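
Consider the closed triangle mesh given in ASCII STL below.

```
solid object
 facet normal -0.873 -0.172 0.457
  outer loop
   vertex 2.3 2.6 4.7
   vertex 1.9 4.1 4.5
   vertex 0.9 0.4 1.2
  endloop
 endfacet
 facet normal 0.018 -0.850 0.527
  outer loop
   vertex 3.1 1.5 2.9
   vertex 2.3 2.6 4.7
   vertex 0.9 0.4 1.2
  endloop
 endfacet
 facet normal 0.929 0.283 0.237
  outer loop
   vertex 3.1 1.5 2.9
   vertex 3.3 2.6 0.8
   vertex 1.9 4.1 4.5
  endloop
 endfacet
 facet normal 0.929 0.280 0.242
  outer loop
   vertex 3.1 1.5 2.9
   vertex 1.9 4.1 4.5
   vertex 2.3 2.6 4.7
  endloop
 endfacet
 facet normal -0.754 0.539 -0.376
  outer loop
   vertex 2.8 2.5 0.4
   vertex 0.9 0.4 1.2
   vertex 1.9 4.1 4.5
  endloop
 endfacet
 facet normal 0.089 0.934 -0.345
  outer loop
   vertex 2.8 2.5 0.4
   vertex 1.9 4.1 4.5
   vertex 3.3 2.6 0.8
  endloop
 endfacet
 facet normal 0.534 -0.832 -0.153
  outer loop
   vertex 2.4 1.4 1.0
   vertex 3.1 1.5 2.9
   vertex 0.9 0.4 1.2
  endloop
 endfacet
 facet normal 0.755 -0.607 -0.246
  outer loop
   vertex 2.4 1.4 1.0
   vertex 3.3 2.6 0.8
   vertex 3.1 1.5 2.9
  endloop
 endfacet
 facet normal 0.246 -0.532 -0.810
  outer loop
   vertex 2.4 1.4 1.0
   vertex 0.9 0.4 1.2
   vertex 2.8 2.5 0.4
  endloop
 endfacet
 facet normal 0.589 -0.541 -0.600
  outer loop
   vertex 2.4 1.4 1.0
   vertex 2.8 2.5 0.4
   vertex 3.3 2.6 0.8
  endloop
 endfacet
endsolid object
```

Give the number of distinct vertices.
7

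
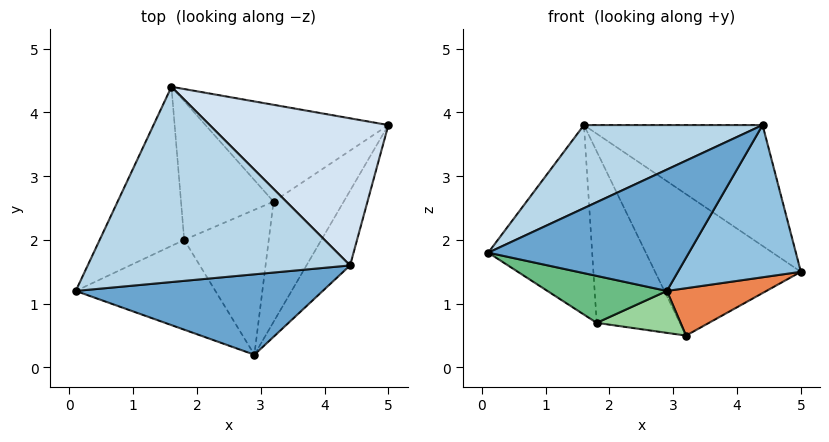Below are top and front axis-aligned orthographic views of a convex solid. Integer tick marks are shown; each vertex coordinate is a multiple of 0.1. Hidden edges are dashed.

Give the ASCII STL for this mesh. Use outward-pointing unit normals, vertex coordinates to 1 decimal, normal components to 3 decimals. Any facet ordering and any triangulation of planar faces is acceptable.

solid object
 facet normal -0.177 -0.821 0.544
  outer loop
   vertex 4.4 1.6 3.8
   vertex 0.1 1.2 1.8
   vertex 2.9 0.2 1.2
  endloop
 endfacet
 facet normal 0.848 -0.475 -0.233
  outer loop
   vertex 4.4 1.6 3.8
   vertex 2.9 0.2 1.2
   vertex 5.0 3.8 1.5
  endloop
 endfacet
 facet normal -0.365 -0.365 0.857
  outer loop
   vertex 1.6 4.4 3.8
   vertex 0.1 1.2 1.8
   vertex 4.4 1.6 3.8
  endloop
 endfacet
 facet normal 0.536 0.536 0.652
  outer loop
   vertex 1.6 4.4 3.8
   vertex 4.4 1.6 3.8
   vertex 5.0 3.8 1.5
  endloop
 endfacet
 facet normal 0.606 -0.292 -0.740
  outer loop
   vertex 3.2 2.6 0.5
   vertex 5.0 3.8 1.5
   vertex 2.9 0.2 1.2
  endloop
 endfacet
 facet normal -0.230 0.803 -0.550
  outer loop
   vertex 3.2 2.6 0.5
   vertex 1.6 4.4 3.8
   vertex 5.0 3.8 1.5
  endloop
 endfacet
 facet normal -0.613 0.605 -0.508
  outer loop
   vertex 1.8 2.0 0.7
   vertex 0.1 1.2 1.8
   vertex 1.6 4.4 3.8
  endloop
 endfacet
 facet normal -0.390 0.716 -0.579
  outer loop
   vertex 1.8 2.0 0.7
   vertex 1.6 4.4 3.8
   vertex 3.2 2.6 0.5
  endloop
 endfacet
 facet normal -0.335 -0.437 -0.835
  outer loop
   vertex 1.8 2.0 0.7
   vertex 2.9 0.2 1.2
   vertex 0.1 1.2 1.8
  endloop
 endfacet
 facet normal -0.018 -0.278 -0.960
  outer loop
   vertex 1.8 2.0 0.7
   vertex 3.2 2.6 0.5
   vertex 2.9 0.2 1.2
  endloop
 endfacet
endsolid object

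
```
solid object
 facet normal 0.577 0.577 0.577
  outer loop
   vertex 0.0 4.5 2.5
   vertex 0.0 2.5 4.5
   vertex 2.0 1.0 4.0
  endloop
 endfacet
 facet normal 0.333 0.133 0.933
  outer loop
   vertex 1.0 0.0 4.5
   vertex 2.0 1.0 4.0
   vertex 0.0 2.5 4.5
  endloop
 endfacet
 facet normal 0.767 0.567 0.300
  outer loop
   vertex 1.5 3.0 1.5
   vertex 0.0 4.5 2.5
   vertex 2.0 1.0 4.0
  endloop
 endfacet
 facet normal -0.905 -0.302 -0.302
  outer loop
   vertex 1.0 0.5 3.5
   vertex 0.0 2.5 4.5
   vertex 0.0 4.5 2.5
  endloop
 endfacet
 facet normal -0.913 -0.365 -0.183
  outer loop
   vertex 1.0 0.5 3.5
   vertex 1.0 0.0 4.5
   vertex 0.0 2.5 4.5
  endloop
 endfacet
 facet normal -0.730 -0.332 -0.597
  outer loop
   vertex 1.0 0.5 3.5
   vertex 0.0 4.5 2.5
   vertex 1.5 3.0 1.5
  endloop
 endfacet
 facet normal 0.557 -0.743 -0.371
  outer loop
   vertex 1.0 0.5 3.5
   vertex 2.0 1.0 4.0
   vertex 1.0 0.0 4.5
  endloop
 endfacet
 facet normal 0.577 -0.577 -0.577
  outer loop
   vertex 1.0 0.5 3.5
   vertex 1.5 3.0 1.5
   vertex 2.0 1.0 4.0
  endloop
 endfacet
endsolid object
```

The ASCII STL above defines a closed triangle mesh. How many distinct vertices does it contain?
6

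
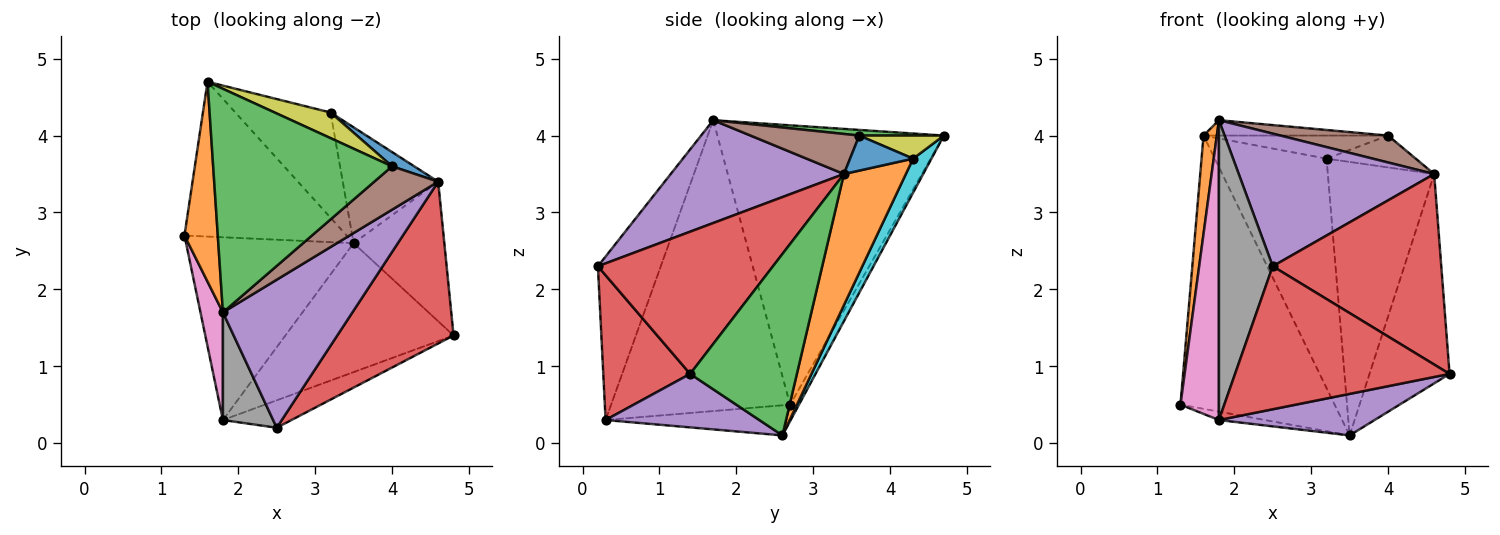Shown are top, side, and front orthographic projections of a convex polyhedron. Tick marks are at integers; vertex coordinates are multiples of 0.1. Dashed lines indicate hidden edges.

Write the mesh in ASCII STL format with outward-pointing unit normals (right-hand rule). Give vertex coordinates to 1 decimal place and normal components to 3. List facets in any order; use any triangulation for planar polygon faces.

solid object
 facet normal -0.050 0.869 -0.492
  outer loop
   vertex 3.5 2.6 0.1
   vertex 1.3 2.7 0.5
   vertex 1.6 4.7 4.0
  endloop
 endfacet
 facet normal -0.991 -0.058 0.118
  outer loop
   vertex 1.8 1.7 4.2
   vertex 1.6 4.7 4.0
   vertex 1.3 2.7 0.5
  endloop
 endfacet
 facet normal 0.031 0.069 0.997
  outer loop
   vertex 1.8 1.7 4.2
   vertex 4.0 3.6 4.0
   vertex 1.6 4.7 4.0
  endloop
 endfacet
 facet normal 0.370 -0.913 -0.175
  outer loop
   vertex 1.8 0.3 0.3
   vertex 4.8 1.4 0.9
   vertex 2.5 0.2 2.3
  endloop
 endfacet
 facet normal 0.290 -0.293 -0.911
  outer loop
   vertex 1.8 0.3 0.3
   vertex 3.5 2.6 0.1
   vertex 4.8 1.4 0.9
  endloop
 endfacet
 facet normal -0.177 0.045 -0.983
  outer loop
   vertex 1.8 0.3 0.3
   vertex 1.3 2.7 0.5
   vertex 3.5 2.6 0.1
  endloop
 endfacet
 facet normal -0.975 -0.209 0.075
  outer loop
   vertex 1.8 0.3 0.3
   vertex 1.8 1.7 4.2
   vertex 1.3 2.7 0.5
  endloop
 endfacet
 facet normal -0.740 -0.633 0.227
  outer loop
   vertex 1.8 0.3 0.3
   vertex 2.5 0.2 2.3
   vertex 1.8 1.7 4.2
  endloop
 endfacet
 facet normal 0.293 0.640 0.711
  outer loop
   vertex 3.2 4.3 3.7
   vertex 1.6 4.7 4.0
   vertex 4.0 3.6 4.0
  endloop
 endfacet
 facet normal 0.147 0.899 -0.412
  outer loop
   vertex 3.2 4.3 3.7
   vertex 3.5 2.6 0.1
   vertex 1.6 4.7 4.0
  endloop
 endfacet
 facet normal 0.542 0.767 0.344
  outer loop
   vertex 4.6 3.4 3.5
   vertex 3.2 4.3 3.7
   vertex 4.0 3.6 4.0
  endloop
 endfacet
 facet normal 0.473 0.811 -0.344
  outer loop
   vertex 4.6 3.4 3.5
   vertex 3.5 2.6 0.1
   vertex 3.2 4.3 3.7
  endloop
 endfacet
 facet normal 0.743 0.557 -0.371
  outer loop
   vertex 4.6 3.4 3.5
   vertex 4.8 1.4 0.9
   vertex 3.5 2.6 0.1
  endloop
 endfacet
 facet normal 0.621 -0.598 0.507
  outer loop
   vertex 4.6 3.4 3.5
   vertex 2.5 0.2 2.3
   vertex 4.8 1.4 0.9
  endloop
 endfacet
 facet normal 0.509 -0.574 0.641
  outer loop
   vertex 4.6 3.4 3.5
   vertex 1.8 1.7 4.2
   vertex 2.5 0.2 2.3
  endloop
 endfacet
 facet normal 0.470 -0.465 0.750
  outer loop
   vertex 4.6 3.4 3.5
   vertex 4.0 3.6 4.0
   vertex 1.8 1.7 4.2
  endloop
 endfacet
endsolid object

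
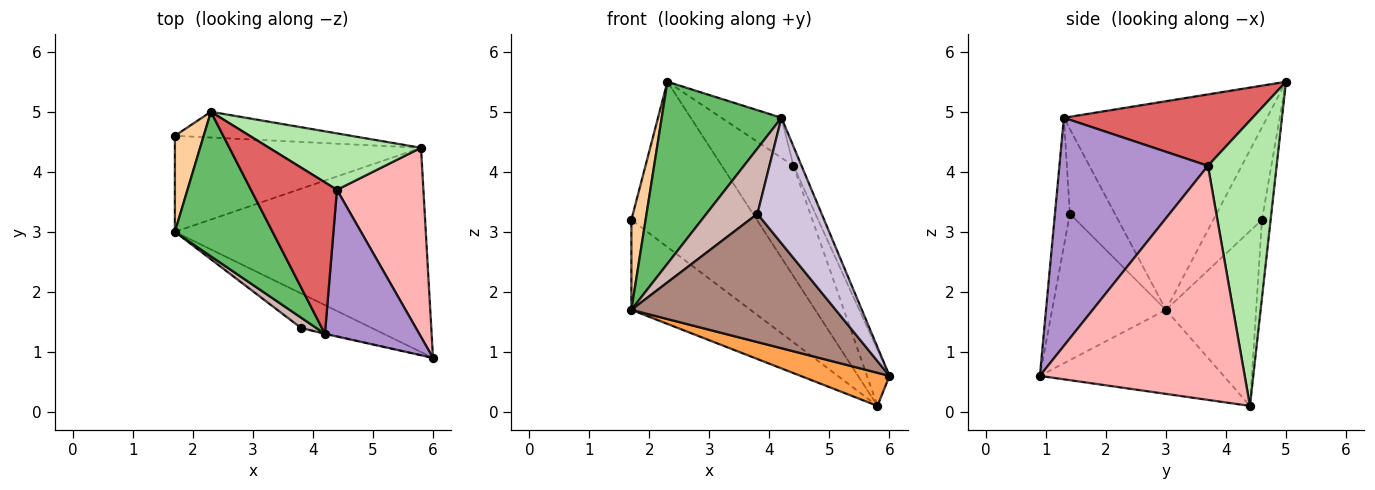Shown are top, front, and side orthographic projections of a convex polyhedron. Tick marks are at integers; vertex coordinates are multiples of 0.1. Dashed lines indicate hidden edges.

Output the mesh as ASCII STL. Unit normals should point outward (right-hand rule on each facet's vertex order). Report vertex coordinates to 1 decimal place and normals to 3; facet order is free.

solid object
 facet normal -0.068 0.986 -0.154
  outer loop
   vertex 2.3 5.0 5.5
   vertex 5.8 4.4 0.1
   vertex 1.7 4.6 3.2
  endloop
 endfacet
 facet normal -0.460 0.607 -0.648
  outer loop
   vertex 1.7 3.0 1.7
   vertex 1.7 4.6 3.2
   vertex 5.8 4.4 0.1
  endloop
 endfacet
 facet normal -0.314 -0.152 -0.937
  outer loop
   vertex 1.7 3.0 1.7
   vertex 5.8 4.4 0.1
   vertex 6.0 0.9 0.6
  endloop
 endfacet
 facet normal -0.920 -0.269 0.287
  outer loop
   vertex 1.7 3.0 1.7
   vertex 2.3 5.0 5.5
   vertex 1.7 4.6 3.2
  endloop
 endfacet
 facet normal -0.799 -0.471 0.374
  outer loop
   vertex 1.7 3.0 1.7
   vertex 4.2 1.3 4.9
   vertex 2.3 5.0 5.5
  endloop
 endfacet
 facet normal 0.650 0.677 0.346
  outer loop
   vertex 4.4 3.7 4.1
   vertex 5.8 4.4 0.1
   vertex 2.3 5.0 5.5
  endloop
 endfacet
 facet normal 0.626 0.199 0.754
  outer loop
   vertex 4.4 3.7 4.1
   vertex 2.3 5.0 5.5
   vertex 4.2 1.3 4.9
  endloop
 endfacet
 facet normal 0.933 0.103 0.345
  outer loop
   vertex 4.4 3.7 4.1
   vertex 6.0 0.9 0.6
   vertex 5.8 4.4 0.1
  endloop
 endfacet
 facet normal 0.923 0.050 0.382
  outer loop
   vertex 4.4 3.7 4.1
   vertex 4.2 1.3 4.9
   vertex 6.0 0.9 0.6
  endloop
 endfacet
 facet normal -0.227 -0.974 -0.004
  outer loop
   vertex 3.8 1.4 3.3
   vertex 6.0 0.9 0.6
   vertex 4.2 1.3 4.9
  endloop
 endfacet
 facet normal -0.474 -0.850 -0.229
  outer loop
   vertex 3.8 1.4 3.3
   vertex 1.7 3.0 1.7
   vertex 6.0 0.9 0.6
  endloop
 endfacet
 facet normal -0.657 -0.745 0.118
  outer loop
   vertex 3.8 1.4 3.3
   vertex 4.2 1.3 4.9
   vertex 1.7 3.0 1.7
  endloop
 endfacet
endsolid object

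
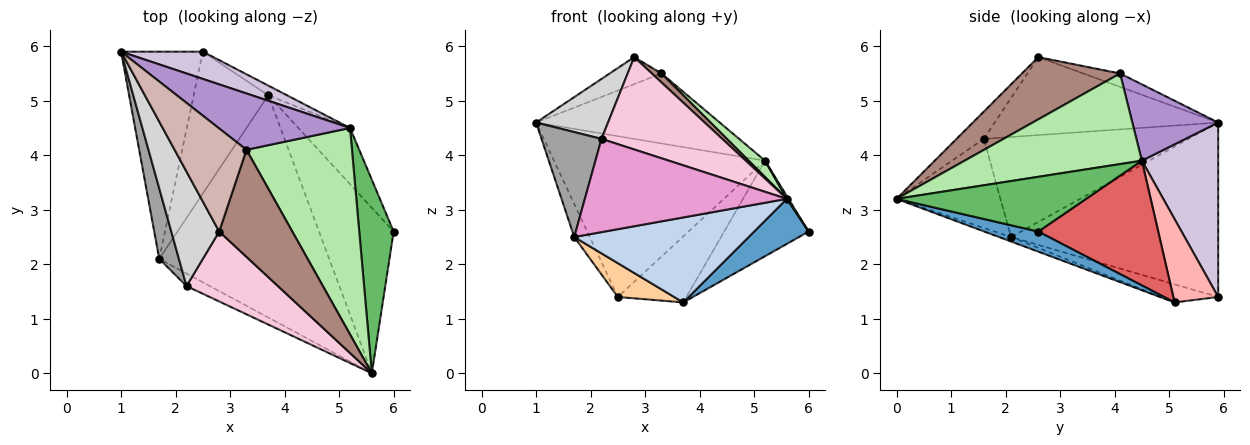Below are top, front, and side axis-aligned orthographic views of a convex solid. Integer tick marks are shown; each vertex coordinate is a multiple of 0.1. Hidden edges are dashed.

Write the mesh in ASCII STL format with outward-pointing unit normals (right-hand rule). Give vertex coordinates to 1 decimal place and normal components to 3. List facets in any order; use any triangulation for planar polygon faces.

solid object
 facet normal 0.252 -0.254 -0.934
  outer loop
   vertex 3.7 5.1 1.3
   vertex 6.0 2.6 2.6
   vertex 5.6 0.0 3.2
  endloop
 endfacet
 facet normal -0.025 -0.357 -0.934
  outer loop
   vertex 1.7 2.1 2.5
   vertex 3.7 5.1 1.3
   vertex 5.6 0.0 3.2
  endloop
 endfacet
 facet normal -0.903 0.068 -0.423
  outer loop
   vertex 2.5 5.9 1.4
   vertex 1.7 2.1 2.5
   vertex 1.0 5.9 4.6
  endloop
 endfacet
 facet normal -0.229 -0.226 -0.947
  outer loop
   vertex 2.5 5.9 1.4
   vertex 3.7 5.1 1.3
   vertex 1.7 2.1 2.5
  endloop
 endfacet
 facet normal 0.847 -0.007 0.532
  outer loop
   vertex 5.2 4.5 3.9
   vertex 5.6 0.0 3.2
   vertex 6.0 2.6 2.6
  endloop
 endfacet
 facet normal 0.650 -0.060 0.757
  outer loop
   vertex 5.2 4.5 3.9
   vertex 3.3 4.1 5.5
   vertex 5.6 0.0 3.2
  endloop
 endfacet
 facet normal 0.774 0.546 -0.321
  outer loop
   vertex 5.2 4.5 3.9
   vertex 6.0 2.6 2.6
   vertex 3.7 5.1 1.3
  endloop
 endfacet
 facet normal 0.544 0.831 -0.122
  outer loop
   vertex 5.2 4.5 3.9
   vertex 3.7 5.1 1.3
   vertex 2.5 5.9 1.4
  endloop
 endfacet
 facet normal 0.342 0.732 0.589
  outer loop
   vertex 5.2 4.5 3.9
   vertex 1.0 5.9 4.6
   vertex 3.3 4.1 5.5
  endloop
 endfacet
 facet normal 0.336 0.929 0.157
  outer loop
   vertex 5.2 4.5 3.9
   vertex 2.5 5.9 1.4
   vertex 1.0 5.9 4.6
  endloop
 endfacet
 facet normal 0.647 -0.064 0.760
  outer loop
   vertex 2.8 2.6 5.8
   vertex 5.6 0.0 3.2
   vertex 3.3 4.1 5.5
  endloop
 endfacet
 facet normal -0.177 0.249 0.952
  outer loop
   vertex 2.8 2.6 5.8
   vertex 3.3 4.1 5.5
   vertex 1.0 5.9 4.6
  endloop
 endfacet
 facet normal -0.454 -0.883 -0.119
  outer loop
   vertex 2.2 1.6 4.3
   vertex 1.7 2.1 2.5
   vertex 5.6 0.0 3.2
  endloop
 endfacet
 facet normal -0.177 -0.785 0.594
  outer loop
   vertex 2.2 1.6 4.3
   vertex 5.6 0.0 3.2
   vertex 2.8 2.6 5.8
  endloop
 endfacet
 facet normal -0.943 -0.276 0.185
  outer loop
   vertex 2.2 1.6 4.3
   vertex 1.0 5.9 4.6
   vertex 1.7 2.1 2.5
  endloop
 endfacet
 facet normal -0.822 -0.265 0.505
  outer loop
   vertex 2.2 1.6 4.3
   vertex 2.8 2.6 5.8
   vertex 1.0 5.9 4.6
  endloop
 endfacet
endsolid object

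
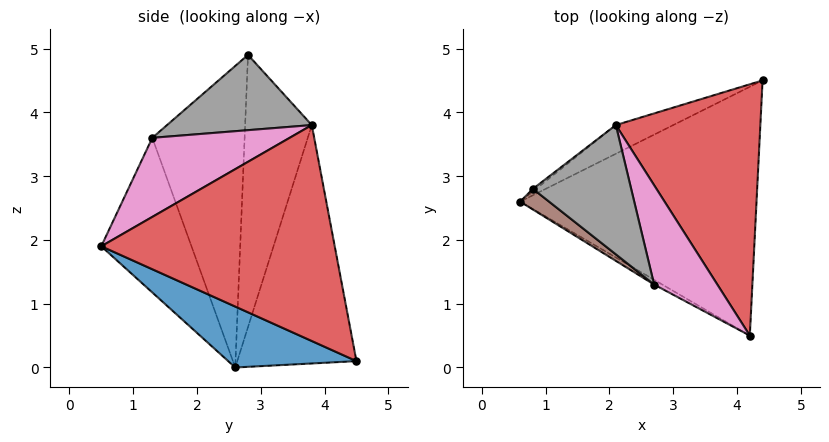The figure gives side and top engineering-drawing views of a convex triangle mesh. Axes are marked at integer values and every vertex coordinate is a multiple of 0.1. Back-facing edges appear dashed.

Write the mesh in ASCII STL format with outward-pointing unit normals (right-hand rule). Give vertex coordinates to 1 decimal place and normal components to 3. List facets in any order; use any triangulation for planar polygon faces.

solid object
 facet normal 0.228 -0.409 -0.884
  outer loop
   vertex 4.2 0.5 1.9
   vertex 0.6 2.6 0.0
   vertex 4.4 4.5 0.1
  endloop
 endfacet
 facet normal -0.442 0.890 -0.107
  outer loop
   vertex 2.1 3.8 3.8
   vertex 4.4 4.5 0.1
   vertex 0.6 2.6 0.0
  endloop
 endfacet
 facet normal -0.614 0.790 -0.007
  outer loop
   vertex 2.1 3.8 3.8
   vertex 0.6 2.6 0.0
   vertex 0.8 2.8 4.9
  endloop
 endfacet
 facet normal 0.814 0.204 0.544
  outer loop
   vertex 2.1 3.8 3.8
   vertex 4.2 0.5 1.9
   vertex 4.4 4.5 0.1
  endloop
 endfacet
 facet normal -0.493 -0.869 -0.026
  outer loop
   vertex 2.7 1.3 3.6
   vertex 0.6 2.6 0.0
   vertex 4.2 0.5 1.9
  endloop
 endfacet
 facet normal -0.594 -0.802 0.057
  outer loop
   vertex 2.7 1.3 3.6
   vertex 0.8 2.8 4.9
   vertex 0.6 2.6 0.0
  endloop
 endfacet
 facet normal 0.774 0.136 0.619
  outer loop
   vertex 2.7 1.3 3.6
   vertex 4.2 0.5 1.9
   vertex 2.1 3.8 3.8
  endloop
 endfacet
 facet normal 0.606 0.082 0.791
  outer loop
   vertex 2.7 1.3 3.6
   vertex 2.1 3.8 3.8
   vertex 0.8 2.8 4.9
  endloop
 endfacet
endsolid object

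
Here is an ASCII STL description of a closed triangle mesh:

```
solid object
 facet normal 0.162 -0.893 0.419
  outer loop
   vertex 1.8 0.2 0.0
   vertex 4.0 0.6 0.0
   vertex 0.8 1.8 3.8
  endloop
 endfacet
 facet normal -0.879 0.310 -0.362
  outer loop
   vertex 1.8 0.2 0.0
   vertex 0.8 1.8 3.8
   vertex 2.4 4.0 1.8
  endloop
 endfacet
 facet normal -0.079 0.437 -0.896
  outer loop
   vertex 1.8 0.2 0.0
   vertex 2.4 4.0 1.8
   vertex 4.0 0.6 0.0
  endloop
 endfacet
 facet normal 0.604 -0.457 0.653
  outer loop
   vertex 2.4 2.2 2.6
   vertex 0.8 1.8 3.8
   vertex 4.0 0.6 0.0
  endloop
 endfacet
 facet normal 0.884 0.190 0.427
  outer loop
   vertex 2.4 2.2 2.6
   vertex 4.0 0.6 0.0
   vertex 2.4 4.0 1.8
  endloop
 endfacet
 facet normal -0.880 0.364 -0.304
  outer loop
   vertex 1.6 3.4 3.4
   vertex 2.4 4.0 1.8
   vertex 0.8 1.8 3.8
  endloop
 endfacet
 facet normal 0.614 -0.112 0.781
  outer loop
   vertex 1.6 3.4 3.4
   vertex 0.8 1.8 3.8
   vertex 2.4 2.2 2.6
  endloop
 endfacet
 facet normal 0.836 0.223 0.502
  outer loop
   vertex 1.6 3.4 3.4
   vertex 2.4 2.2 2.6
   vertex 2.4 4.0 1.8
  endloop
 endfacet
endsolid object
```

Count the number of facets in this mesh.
8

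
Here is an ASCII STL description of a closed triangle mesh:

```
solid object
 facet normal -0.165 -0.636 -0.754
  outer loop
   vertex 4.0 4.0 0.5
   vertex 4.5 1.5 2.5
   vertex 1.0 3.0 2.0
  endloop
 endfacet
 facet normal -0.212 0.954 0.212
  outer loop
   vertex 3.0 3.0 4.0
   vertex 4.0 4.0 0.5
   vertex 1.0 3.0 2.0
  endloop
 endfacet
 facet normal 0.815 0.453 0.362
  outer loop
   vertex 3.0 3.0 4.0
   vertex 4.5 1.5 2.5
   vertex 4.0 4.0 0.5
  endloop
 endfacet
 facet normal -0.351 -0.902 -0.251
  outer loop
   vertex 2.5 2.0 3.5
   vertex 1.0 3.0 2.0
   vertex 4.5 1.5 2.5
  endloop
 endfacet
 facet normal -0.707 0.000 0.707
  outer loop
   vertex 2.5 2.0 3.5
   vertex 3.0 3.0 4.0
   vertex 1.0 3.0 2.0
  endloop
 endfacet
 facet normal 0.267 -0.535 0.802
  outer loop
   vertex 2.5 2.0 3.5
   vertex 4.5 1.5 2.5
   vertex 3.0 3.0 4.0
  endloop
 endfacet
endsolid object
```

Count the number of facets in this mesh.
6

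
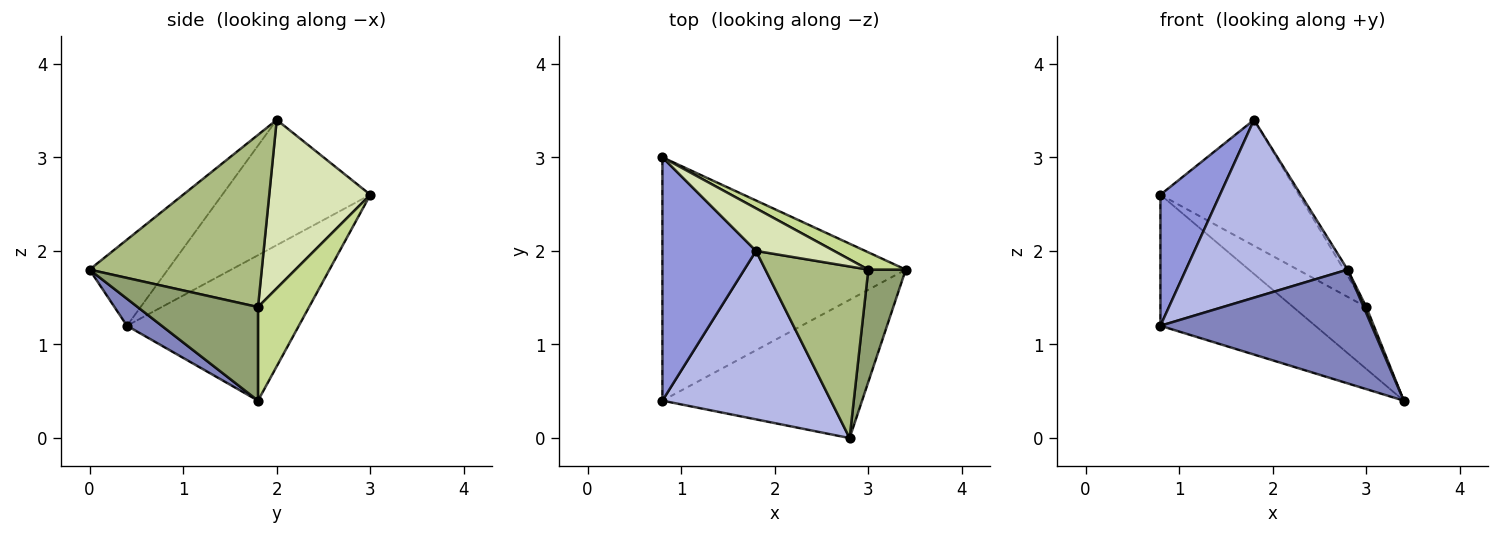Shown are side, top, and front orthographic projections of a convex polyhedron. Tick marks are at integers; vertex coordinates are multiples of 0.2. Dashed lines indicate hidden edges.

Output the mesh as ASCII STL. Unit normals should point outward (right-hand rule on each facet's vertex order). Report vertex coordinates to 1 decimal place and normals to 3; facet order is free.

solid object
 facet normal -0.466 0.420 -0.779
  outer loop
   vertex 0.8 3.0 2.6
   vertex 3.4 1.8 0.4
   vertex 0.8 0.4 1.2
  endloop
 endfacet
 facet normal 0.104 -0.632 -0.768
  outer loop
   vertex 2.8 0.0 1.8
   vertex 0.8 0.4 1.2
   vertex 3.4 1.8 0.4
  endloop
 endfacet
 facet normal -0.762 -0.307 0.570
  outer loop
   vertex 1.8 2.0 3.4
   vertex 0.8 3.0 2.6
   vertex 0.8 0.4 1.2
  endloop
 endfacet
 facet normal -0.332 -0.685 0.649
  outer loop
   vertex 1.8 2.0 3.4
   vertex 0.8 0.4 1.2
   vertex 2.8 0.0 1.8
  endloop
 endfacet
 facet normal 0.928 -0.021 0.371
  outer loop
   vertex 3.0 1.8 1.4
   vertex 2.8 0.0 1.8
   vertex 3.4 1.8 0.4
  endloop
 endfacet
 facet normal 0.858 0.019 0.513
  outer loop
   vertex 3.0 1.8 1.4
   vertex 1.8 2.0 3.4
   vertex 2.8 0.0 1.8
  endloop
 endfacet
 facet normal 0.558 0.799 0.223
  outer loop
   vertex 3.0 1.8 1.4
   vertex 3.4 1.8 0.4
   vertex 0.8 3.0 2.6
  endloop
 endfacet
 facet normal 0.569 0.779 0.263
  outer loop
   vertex 3.0 1.8 1.4
   vertex 0.8 3.0 2.6
   vertex 1.8 2.0 3.4
  endloop
 endfacet
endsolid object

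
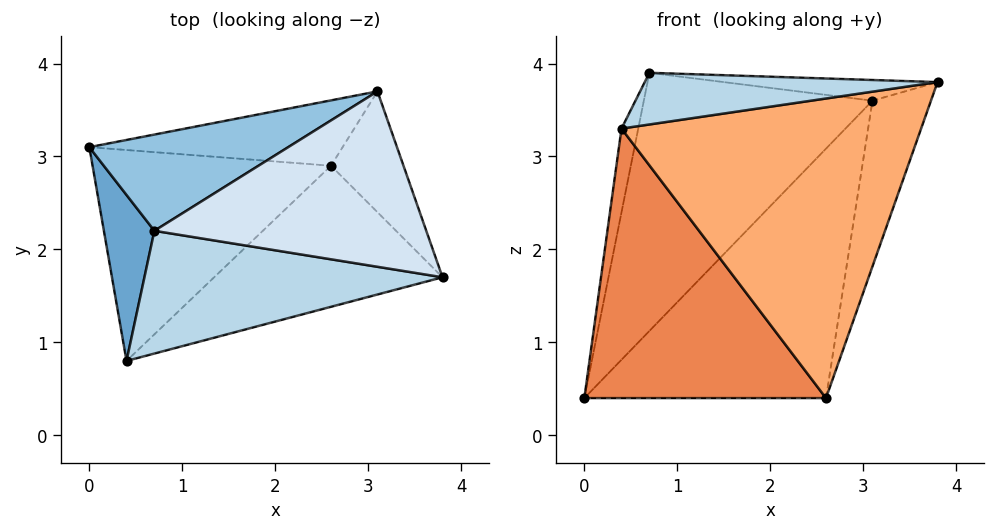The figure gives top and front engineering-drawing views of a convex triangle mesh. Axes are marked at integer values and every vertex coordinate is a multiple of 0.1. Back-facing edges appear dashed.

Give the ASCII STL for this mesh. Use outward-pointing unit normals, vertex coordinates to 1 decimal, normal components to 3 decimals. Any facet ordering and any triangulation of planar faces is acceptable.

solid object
 facet normal -0.968 0.112 0.223
  outer loop
   vertex 0.7 2.2 3.9
   vertex 0.0 3.1 0.4
   vertex 0.4 0.8 3.3
  endloop
 endfacet
 facet normal -0.476 0.824 0.307
  outer loop
   vertex 0.7 2.2 3.9
   vertex 3.1 3.7 3.6
   vertex 0.0 3.1 0.4
  endloop
 endfacet
 facet normal -0.033 -0.388 0.921
  outer loop
   vertex 0.7 2.2 3.9
   vertex 0.4 0.8 3.3
   vertex 3.8 1.7 3.8
  endloop
 endfacet
 facet normal 0.051 0.117 0.992
  outer loop
   vertex 0.7 2.2 3.9
   vertex 3.8 1.7 3.8
   vertex 3.1 3.7 3.6
  endloop
 endfacet
 facet normal -0.060 -0.786 -0.615
  outer loop
   vertex 2.6 2.9 0.4
   vertex 0.4 0.8 3.3
   vertex 0.0 3.1 0.4
  endloop
 endfacet
 facet normal 0.289 -0.866 -0.408
  outer loop
   vertex 2.6 2.9 0.4
   vertex 3.8 1.7 3.8
   vertex 0.4 0.8 3.3
  endloop
 endfacet
 facet normal 0.074 0.965 -0.253
  outer loop
   vertex 2.6 2.9 0.4
   vertex 0.0 3.1 0.4
   vertex 3.1 3.7 3.6
  endloop
 endfacet
 facet normal 0.927 0.303 -0.221
  outer loop
   vertex 2.6 2.9 0.4
   vertex 3.1 3.7 3.6
   vertex 3.8 1.7 3.8
  endloop
 endfacet
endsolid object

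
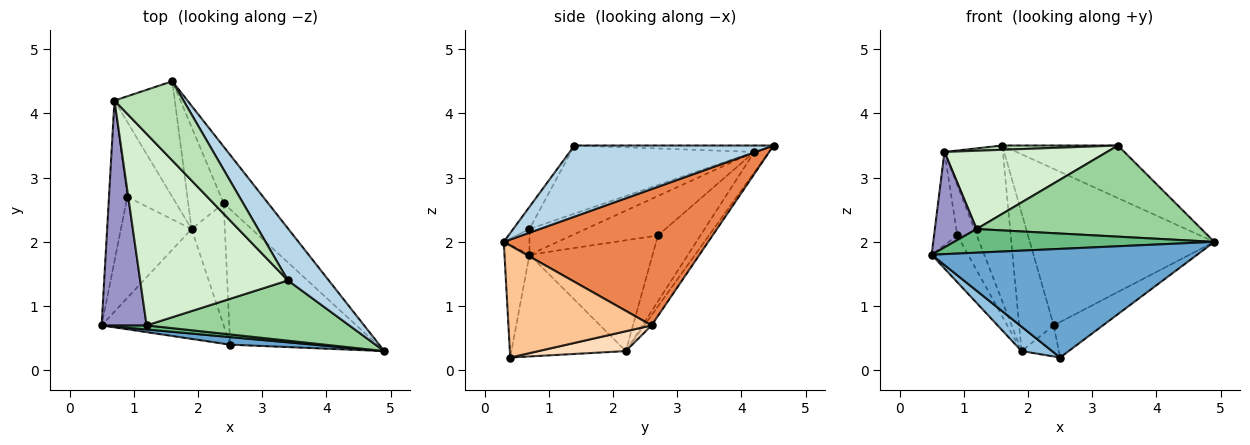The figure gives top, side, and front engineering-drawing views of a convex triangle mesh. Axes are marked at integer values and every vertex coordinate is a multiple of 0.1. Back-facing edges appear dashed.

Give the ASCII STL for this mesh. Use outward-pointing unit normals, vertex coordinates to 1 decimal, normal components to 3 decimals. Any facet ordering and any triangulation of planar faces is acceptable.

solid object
 facet normal -0.093 -0.993 0.069
  outer loop
   vertex 2.5 0.4 0.2
   vertex 4.9 0.3 2.0
   vertex 0.5 0.7 1.8
  endloop
 endfacet
 facet normal -0.631 -0.168 -0.757
  outer loop
   vertex 1.9 2.2 0.3
   vertex 2.5 0.4 0.2
   vertex 0.5 0.7 1.8
  endloop
 endfacet
 facet normal 0.775 0.450 0.445
  outer loop
   vertex 3.4 1.4 3.5
   vertex 4.9 0.3 2.0
   vertex 1.6 4.5 3.5
  endloop
 endfacet
 facet normal -0.818 0.242 -0.522
  outer loop
   vertex 0.9 2.7 2.1
   vertex 1.9 2.2 0.3
   vertex 0.5 0.7 1.8
  endloop
 endfacet
 facet normal 0.722 0.651 -0.236
  outer loop
   vertex 2.4 2.6 0.7
   vertex 1.6 4.5 3.5
   vertex 4.9 0.3 2.0
  endloop
 endfacet
 facet normal -0.166 0.793 -0.586
  outer loop
   vertex 2.4 2.6 0.7
   vertex 1.9 2.2 0.3
   vertex 1.6 4.5 3.5
  endloop
 endfacet
 facet normal 0.593 0.204 -0.779
  outer loop
   vertex 2.4 2.6 0.7
   vertex 4.9 0.3 2.0
   vertex 2.5 0.4 0.2
  endloop
 endfacet
 facet normal 0.500 0.213 -0.839
  outer loop
   vertex 2.4 2.6 0.7
   vertex 2.5 0.4 0.2
   vertex 1.9 2.2 0.3
  endloop
 endfacet
 facet normal -0.097 -0.981 0.170
  outer loop
   vertex 1.2 0.7 2.2
   vertex 0.5 0.7 1.8
   vertex 4.9 0.3 2.0
  endloop
 endfacet
 facet normal -0.060 -0.833 0.550
  outer loop
   vertex 1.2 0.7 2.2
   vertex 4.9 0.3 2.0
   vertex 3.4 1.4 3.5
  endloop
 endfacet
 facet normal -0.093 -0.054 0.994
  outer loop
   vertex 0.7 4.2 3.4
   vertex 3.4 1.4 3.5
   vertex 1.6 4.5 3.5
  endloop
 endfacet
 facet normal -0.392 -0.348 0.851
  outer loop
   vertex 0.7 4.2 3.4
   vertex 1.2 0.7 2.2
   vertex 3.4 1.4 3.5
  endloop
 endfacet
 facet normal -0.466 -0.346 0.815
  outer loop
   vertex 0.7 4.2 3.4
   vertex 0.5 0.7 1.8
   vertex 1.2 0.7 2.2
  endloop
 endfacet
 facet normal -0.881 0.238 -0.410
  outer loop
   vertex 0.7 4.2 3.4
   vertex 0.9 2.7 2.1
   vertex 0.5 0.7 1.8
  endloop
 endfacet
 facet normal -0.197 0.787 -0.584
  outer loop
   vertex 0.7 4.2 3.4
   vertex 1.6 4.5 3.5
   vertex 1.9 2.2 0.3
  endloop
 endfacet
 facet normal -0.772 0.354 -0.527
  outer loop
   vertex 0.7 4.2 3.4
   vertex 1.9 2.2 0.3
   vertex 0.9 2.7 2.1
  endloop
 endfacet
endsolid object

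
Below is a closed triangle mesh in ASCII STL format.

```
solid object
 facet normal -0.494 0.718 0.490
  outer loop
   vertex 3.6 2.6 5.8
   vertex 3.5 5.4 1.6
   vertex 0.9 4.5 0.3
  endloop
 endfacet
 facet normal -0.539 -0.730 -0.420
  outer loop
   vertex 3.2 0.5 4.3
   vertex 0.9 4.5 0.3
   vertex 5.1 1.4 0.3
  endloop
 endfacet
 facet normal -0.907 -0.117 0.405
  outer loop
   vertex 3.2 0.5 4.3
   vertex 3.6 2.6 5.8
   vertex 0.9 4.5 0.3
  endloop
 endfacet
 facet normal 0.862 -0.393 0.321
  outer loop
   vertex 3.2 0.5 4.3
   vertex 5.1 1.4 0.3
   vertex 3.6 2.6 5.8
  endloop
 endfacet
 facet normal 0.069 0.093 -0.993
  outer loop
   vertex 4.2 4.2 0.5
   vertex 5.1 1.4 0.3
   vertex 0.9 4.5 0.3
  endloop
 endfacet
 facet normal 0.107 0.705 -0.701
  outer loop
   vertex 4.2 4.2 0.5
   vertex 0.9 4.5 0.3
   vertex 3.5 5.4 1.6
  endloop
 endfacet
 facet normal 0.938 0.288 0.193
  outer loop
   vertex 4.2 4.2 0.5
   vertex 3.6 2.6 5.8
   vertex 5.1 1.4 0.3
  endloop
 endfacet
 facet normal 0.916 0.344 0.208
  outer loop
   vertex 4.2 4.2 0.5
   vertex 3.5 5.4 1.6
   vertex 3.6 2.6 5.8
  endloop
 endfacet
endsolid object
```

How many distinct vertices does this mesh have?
6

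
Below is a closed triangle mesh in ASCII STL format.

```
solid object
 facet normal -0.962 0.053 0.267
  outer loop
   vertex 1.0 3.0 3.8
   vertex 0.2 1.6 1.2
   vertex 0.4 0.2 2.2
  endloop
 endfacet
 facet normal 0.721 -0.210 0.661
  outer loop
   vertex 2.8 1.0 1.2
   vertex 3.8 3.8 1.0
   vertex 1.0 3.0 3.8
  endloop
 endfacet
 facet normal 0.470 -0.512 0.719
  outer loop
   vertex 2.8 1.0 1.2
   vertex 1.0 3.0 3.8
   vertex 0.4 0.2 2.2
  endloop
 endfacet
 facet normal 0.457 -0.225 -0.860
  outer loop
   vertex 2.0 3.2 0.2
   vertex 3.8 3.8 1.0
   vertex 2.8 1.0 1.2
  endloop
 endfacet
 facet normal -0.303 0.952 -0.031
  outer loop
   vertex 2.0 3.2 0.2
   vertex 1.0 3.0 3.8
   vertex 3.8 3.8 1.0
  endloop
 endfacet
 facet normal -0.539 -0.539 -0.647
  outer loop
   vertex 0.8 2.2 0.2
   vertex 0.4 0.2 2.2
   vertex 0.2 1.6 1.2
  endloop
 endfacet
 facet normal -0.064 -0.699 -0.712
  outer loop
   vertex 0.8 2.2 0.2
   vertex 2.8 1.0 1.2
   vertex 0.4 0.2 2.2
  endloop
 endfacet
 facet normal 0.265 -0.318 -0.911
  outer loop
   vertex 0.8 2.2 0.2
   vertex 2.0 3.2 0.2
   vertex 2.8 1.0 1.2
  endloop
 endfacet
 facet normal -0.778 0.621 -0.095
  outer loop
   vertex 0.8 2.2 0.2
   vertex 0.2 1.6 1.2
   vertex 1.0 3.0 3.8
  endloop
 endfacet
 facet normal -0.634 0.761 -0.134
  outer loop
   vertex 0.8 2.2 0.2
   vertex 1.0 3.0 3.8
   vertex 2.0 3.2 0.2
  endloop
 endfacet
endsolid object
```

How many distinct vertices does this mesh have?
7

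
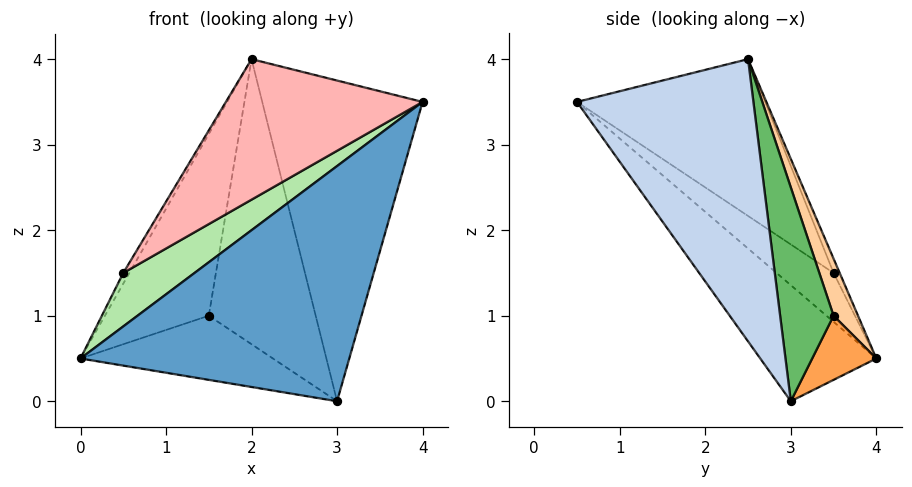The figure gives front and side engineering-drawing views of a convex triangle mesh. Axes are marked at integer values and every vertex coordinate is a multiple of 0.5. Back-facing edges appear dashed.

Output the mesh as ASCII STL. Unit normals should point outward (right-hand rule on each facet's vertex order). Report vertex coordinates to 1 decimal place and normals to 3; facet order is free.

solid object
 facet normal -0.348 -0.807 -0.477
  outer loop
   vertex 3.0 3.0 0.0
   vertex 4.0 0.5 3.5
   vertex 0.0 4.0 0.5
  endloop
 endfacet
 facet normal 0.715 0.650 0.260
  outer loop
   vertex 2.0 2.5 4.0
   vertex 4.0 0.5 3.5
   vertex 3.0 3.0 0.0
  endloop
 endfacet
 facet normal 0.316 0.949 0.000
  outer loop
   vertex 1.5 3.5 1.0
   vertex 3.0 3.0 0.0
   vertex 0.0 4.0 0.5
  endloop
 endfacet
 facet normal 0.220 0.936 0.275
  outer loop
   vertex 1.5 3.5 1.0
   vertex 0.0 4.0 0.5
   vertex 2.0 2.5 4.0
  endloop
 endfacet
 facet normal 0.436 0.873 0.218
  outer loop
   vertex 1.5 3.5 1.0
   vertex 2.0 2.5 4.0
   vertex 3.0 3.0 0.0
  endloop
 endfacet
 facet normal -0.623 -0.778 -0.078
  outer loop
   vertex 0.5 3.5 1.5
   vertex 0.0 4.0 0.5
   vertex 4.0 0.5 3.5
  endloop
 endfacet
 facet normal -0.577 0.577 0.577
  outer loop
   vertex 0.5 3.5 1.5
   vertex 2.0 2.5 4.0
   vertex 0.0 4.0 0.5
  endloop
 endfacet
 facet normal -0.686 -0.717 0.125
  outer loop
   vertex 0.5 3.5 1.5
   vertex 4.0 0.5 3.5
   vertex 2.0 2.5 4.0
  endloop
 endfacet
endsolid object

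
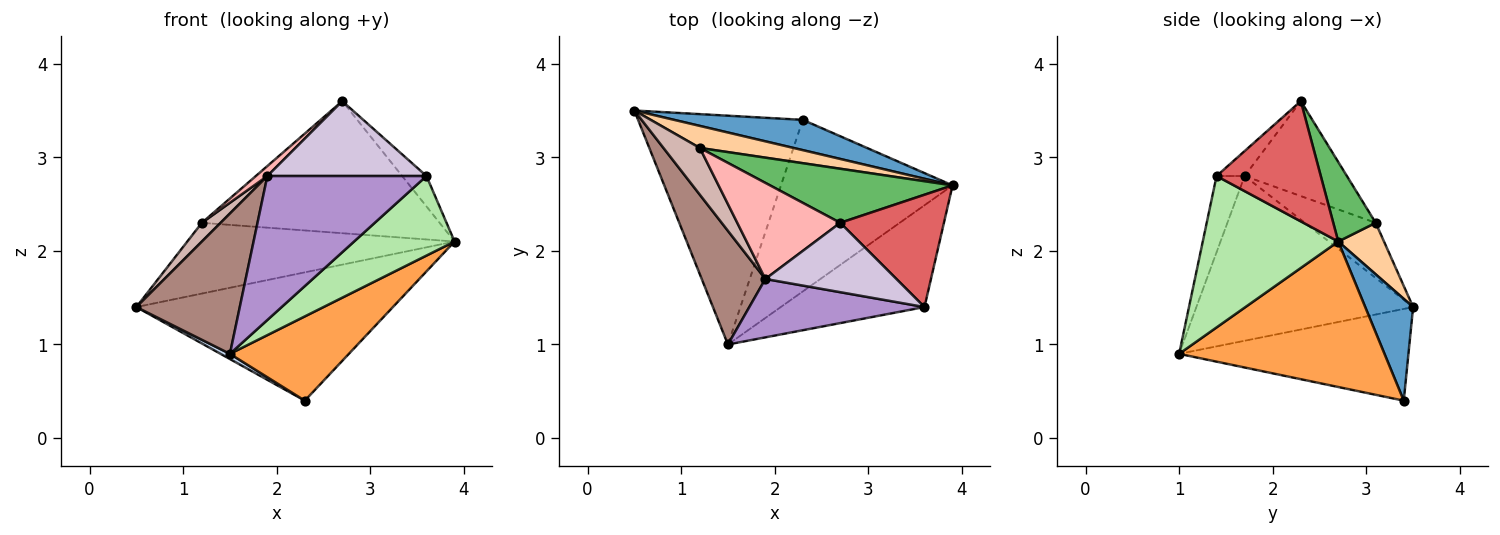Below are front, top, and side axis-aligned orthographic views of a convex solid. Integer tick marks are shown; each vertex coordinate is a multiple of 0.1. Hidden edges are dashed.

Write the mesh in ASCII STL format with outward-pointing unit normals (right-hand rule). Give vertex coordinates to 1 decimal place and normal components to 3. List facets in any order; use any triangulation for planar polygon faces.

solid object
 facet normal 0.179 0.958 0.226
  outer loop
   vertex 2.3 3.4 0.4
   vertex 0.5 3.5 1.4
   vertex 3.9 2.7 2.1
  endloop
 endfacet
 facet normal -0.486 -0.020 -0.874
  outer loop
   vertex 2.3 3.4 0.4
   vertex 1.5 1.0 0.9
   vertex 0.5 3.5 1.4
  endloop
 endfacet
 facet normal 0.606 -0.351 -0.714
  outer loop
   vertex 2.3 3.4 0.4
   vertex 3.9 2.7 2.1
   vertex 1.5 1.0 0.9
  endloop
 endfacet
 facet normal 0.161 0.942 0.293
  outer loop
   vertex 1.2 3.1 2.3
   vertex 3.9 2.7 2.1
   vertex 0.5 3.5 1.4
  endloop
 endfacet
 facet normal 0.163 0.913 0.374
  outer loop
   vertex 1.2 3.1 2.3
   vertex 2.7 2.3 3.6
   vertex 3.9 2.7 2.1
  endloop
 endfacet
 facet normal 0.639 -0.474 -0.606
  outer loop
   vertex 3.6 1.4 2.8
   vertex 1.5 1.0 0.9
   vertex 3.9 2.7 2.1
  endloop
 endfacet
 facet normal 0.746 0.174 0.643
  outer loop
   vertex 3.6 1.4 2.8
   vertex 3.9 2.7 2.1
   vertex 2.7 2.3 3.6
  endloop
 endfacet
 facet normal -0.676 -0.076 0.733
  outer loop
   vertex 1.9 1.7 2.8
   vertex 2.7 2.3 3.6
   vertex 1.2 3.1 2.3
  endloop
 endfacet
 facet normal -0.161 -0.915 0.371
  outer loop
   vertex 1.9 1.7 2.8
   vertex 1.5 1.0 0.9
   vertex 3.6 1.4 2.8
  endloop
 endfacet
 facet normal -0.128 -0.727 0.674
  outer loop
   vertex 1.9 1.7 2.8
   vertex 3.6 1.4 2.8
   vertex 2.7 2.3 3.6
  endloop
 endfacet
 facet normal -0.852 -0.407 0.329
  outer loop
   vertex 1.9 1.7 2.8
   vertex 0.5 3.5 1.4
   vertex 1.5 1.0 0.9
  endloop
 endfacet
 facet normal -0.815 -0.215 0.538
  outer loop
   vertex 1.9 1.7 2.8
   vertex 1.2 3.1 2.3
   vertex 0.5 3.5 1.4
  endloop
 endfacet
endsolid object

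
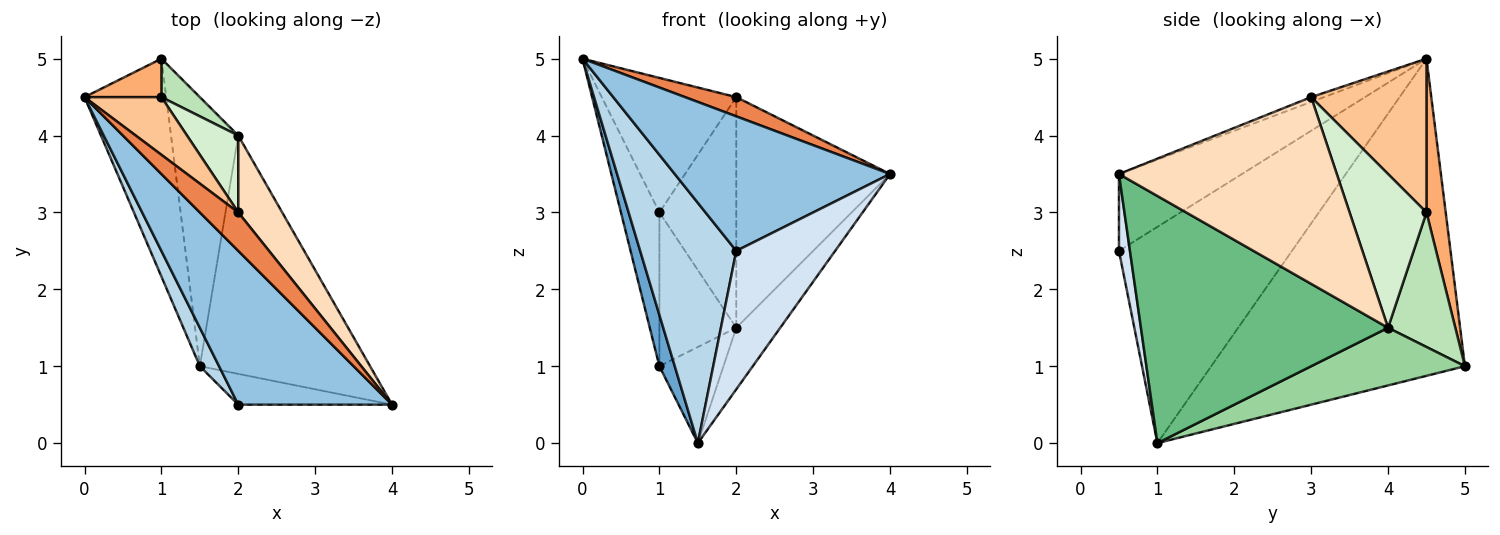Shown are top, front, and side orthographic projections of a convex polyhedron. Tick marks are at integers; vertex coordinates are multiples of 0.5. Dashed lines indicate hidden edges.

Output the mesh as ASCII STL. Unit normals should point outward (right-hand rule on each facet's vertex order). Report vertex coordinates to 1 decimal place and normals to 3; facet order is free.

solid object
 facet normal -0.967 -0.059 -0.249
  outer loop
   vertex 1.0 5.0 1.0
   vertex 1.5 1.0 0.0
   vertex 0.0 4.5 5.0
  endloop
 endfacet
 facet normal -0.352 -0.616 0.704
  outer loop
   vertex 2.0 0.5 2.5
   vertex 4.0 0.5 3.5
   vertex 0.0 4.5 5.0
  endloop
 endfacet
 facet normal -0.872 -0.484 0.077
  outer loop
   vertex 2.0 0.5 2.5
   vertex 0.0 4.5 5.0
   vertex 1.5 1.0 0.0
  endloop
 endfacet
 facet normal 0.108 -0.970 -0.216
  outer loop
   vertex 2.0 0.5 2.5
   vertex 1.5 1.0 0.0
   vertex 4.0 0.5 3.5
  endloop
 endfacet
 facet normal -0.111 -0.444 0.889
  outer loop
   vertex 2.0 3.0 4.5
   vertex 0.0 4.5 5.0
   vertex 4.0 0.5 3.5
  endloop
 endfacet
 facet normal 0.436 0.873 0.218
  outer loop
   vertex 1.0 4.5 3.0
   vertex 1.0 5.0 1.0
   vertex 0.0 4.5 5.0
  endloop
 endfacet
 facet normal 0.619 0.722 0.309
  outer loop
   vertex 1.0 4.5 3.0
   vertex 0.0 4.5 5.0
   vertex 2.0 3.0 4.5
  endloop
 endfacet
 facet normal 0.802 0.566 0.189
  outer loop
   vertex 2.0 4.0 1.5
   vertex 2.0 3.0 4.5
   vertex 4.0 0.5 3.5
  endloop
 endfacet
 facet normal 0.815 0.145 -0.561
  outer loop
   vertex 2.0 4.0 1.5
   vertex 4.0 0.5 3.5
   vertex 1.5 1.0 0.0
  endloop
 endfacet
 facet normal 0.628 0.262 -0.733
  outer loop
   vertex 2.0 4.0 1.5
   vertex 1.5 1.0 0.0
   vertex 1.0 5.0 1.0
  endloop
 endfacet
 facet normal 0.647 0.740 0.185
  outer loop
   vertex 2.0 4.0 1.5
   vertex 1.0 5.0 1.0
   vertex 1.0 4.5 3.0
  endloop
 endfacet
 facet normal 0.688 0.688 0.229
  outer loop
   vertex 2.0 4.0 1.5
   vertex 1.0 4.5 3.0
   vertex 2.0 3.0 4.5
  endloop
 endfacet
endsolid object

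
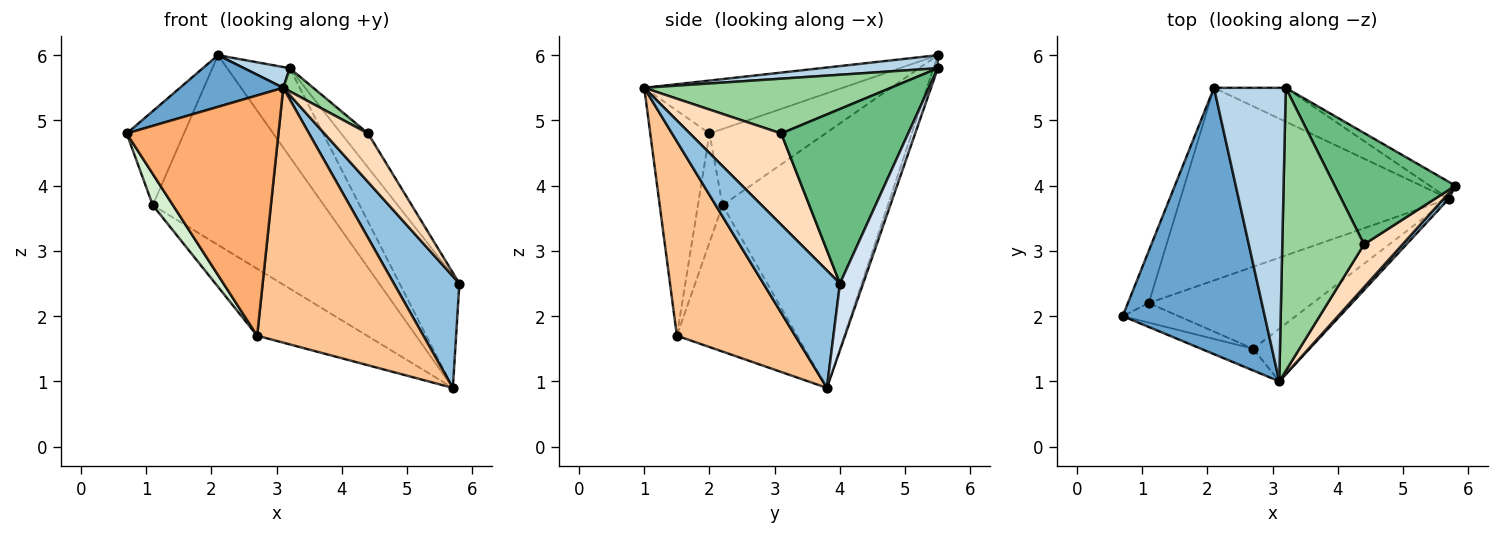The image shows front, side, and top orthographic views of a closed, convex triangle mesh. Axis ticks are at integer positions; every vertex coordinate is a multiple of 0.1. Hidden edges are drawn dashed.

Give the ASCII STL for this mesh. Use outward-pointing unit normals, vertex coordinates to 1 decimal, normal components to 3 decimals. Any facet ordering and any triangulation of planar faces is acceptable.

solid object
 facet normal -0.343 -0.179 0.922
  outer loop
   vertex 3.1 1.0 5.5
   vertex 2.1 5.5 6.0
   vertex 0.7 2.0 4.8
  endloop
 endfacet
 facet normal 0.759 -0.650 0.034
  outer loop
   vertex 5.7 3.8 0.9
   vertex 5.8 4.0 2.5
   vertex 3.1 1.0 5.5
  endloop
 endfacet
 facet normal 0.178 -0.069 0.981
  outer loop
   vertex 3.2 5.5 5.8
   vertex 2.1 5.5 6.0
   vertex 3.1 1.0 5.5
  endloop
 endfacet
 facet normal 0.358 0.924 -0.138
  outer loop
   vertex 3.2 5.5 5.8
   vertex 5.8 4.0 2.5
   vertex 5.7 3.8 0.9
  endloop
 endfacet
 facet normal -0.065 0.932 -0.356
  outer loop
   vertex 3.2 5.5 5.8
   vertex 5.7 3.8 0.9
   vertex 2.1 5.5 6.0
  endloop
 endfacet
 facet normal -0.362 -0.928 -0.084
  outer loop
   vertex 2.7 1.5 1.7
   vertex 3.1 1.0 5.5
   vertex 0.7 2.0 4.8
  endloop
 endfacet
 facet normal 0.572 -0.803 -0.166
  outer loop
   vertex 2.7 1.5 1.7
   vertex 5.7 3.8 0.9
   vertex 3.1 1.0 5.5
  endloop
 endfacet
 facet normal 0.843 -0.404 0.355
  outer loop
   vertex 4.4 3.1 4.8
   vertex 3.1 1.0 5.5
   vertex 5.8 4.0 2.5
  endloop
 endfacet
 facet normal 0.810 0.172 0.560
  outer loop
   vertex 4.4 3.1 4.8
   vertex 5.8 4.0 2.5
   vertex 3.2 5.5 5.8
  endloop
 endfacet
 facet normal 0.555 -0.068 0.829
  outer loop
   vertex 4.4 3.1 4.8
   vertex 3.2 5.5 5.8
   vertex 3.1 1.0 5.5
  endloop
 endfacet
 facet normal -0.871 0.430 -0.238
  outer loop
   vertex 1.1 2.2 3.7
   vertex 0.7 2.0 4.8
   vertex 2.1 5.5 6.0
  endloop
 endfacet
 facet normal -0.719 -0.590 -0.369
  outer loop
   vertex 1.1 2.2 3.7
   vertex 2.7 1.5 1.7
   vertex 0.7 2.0 4.8
  endloop
 endfacet
 facet normal -0.561 0.581 -0.590
  outer loop
   vertex 1.1 2.2 3.7
   vertex 2.1 5.5 6.0
   vertex 5.7 3.8 0.9
  endloop
 endfacet
 facet normal -0.569 0.520 -0.637
  outer loop
   vertex 1.1 2.2 3.7
   vertex 5.7 3.8 0.9
   vertex 2.7 1.5 1.7
  endloop
 endfacet
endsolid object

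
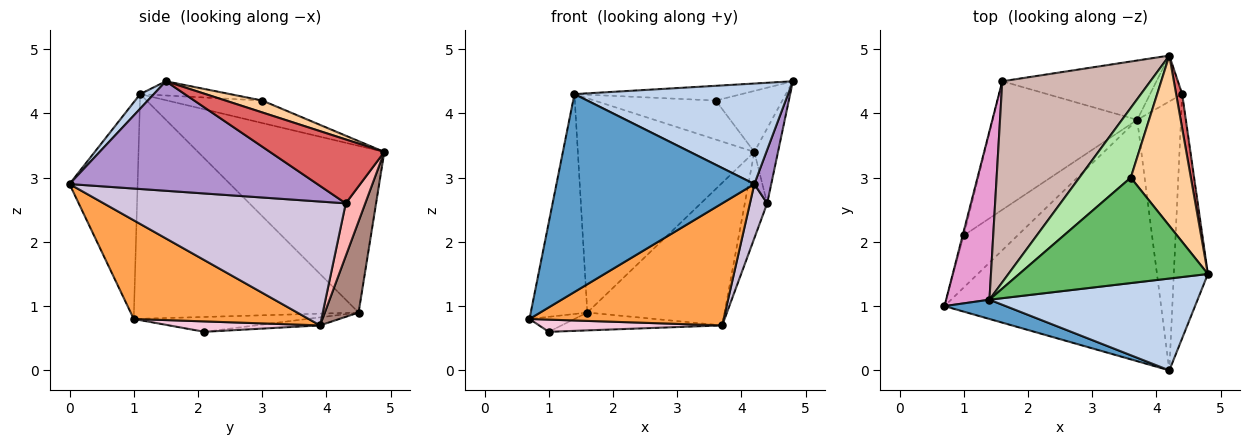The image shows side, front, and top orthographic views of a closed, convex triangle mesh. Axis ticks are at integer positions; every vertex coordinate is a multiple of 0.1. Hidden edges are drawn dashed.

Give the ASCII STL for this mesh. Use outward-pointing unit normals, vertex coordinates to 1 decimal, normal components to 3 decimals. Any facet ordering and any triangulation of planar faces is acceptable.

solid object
 facet normal -0.324 -0.942 0.092
  outer loop
   vertex 1.4 1.1 4.3
   vertex 0.7 1.0 0.8
   vertex 4.2 0.0 2.9
  endloop
 endfacet
 facet normal 0.047 -0.737 0.674
  outer loop
   vertex 1.4 1.1 4.3
   vertex 4.2 0.0 2.9
   vertex 4.8 1.5 4.5
  endloop
 endfacet
 facet normal 0.377 -0.418 -0.827
  outer loop
   vertex 3.7 3.9 0.7
   vertex 4.2 0.0 2.9
   vertex 0.7 1.0 0.8
  endloop
 endfacet
 facet normal 0.183 0.332 0.925
  outer loop
   vertex 3.6 3.0 4.2
   vertex 4.8 1.5 4.5
   vertex 4.2 4.9 3.4
  endloop
 endfacet
 facet normal -0.074 0.138 0.988
  outer loop
   vertex 3.6 3.0 4.2
   vertex 1.4 1.1 4.3
   vertex 4.8 1.5 4.5
  endloop
 endfacet
 facet normal -0.357 0.456 0.815
  outer loop
   vertex 3.6 3.0 4.2
   vertex 4.2 4.9 3.4
   vertex 1.4 1.1 4.3
  endloop
 endfacet
 facet normal 0.975 0.202 0.092
  outer loop
   vertex 4.4 4.3 2.6
   vertex 4.2 4.9 3.4
   vertex 4.8 1.5 4.5
  endloop
 endfacet
 facet normal 0.610 0.699 -0.372
  outer loop
   vertex 4.4 4.3 2.6
   vertex 3.7 3.9 0.7
   vertex 4.2 4.9 3.4
  endloop
 endfacet
 facet normal 0.953 -0.065 -0.296
  outer loop
   vertex 4.4 4.3 2.6
   vertex 4.8 1.5 4.5
   vertex 4.2 0.0 2.9
  endloop
 endfacet
 facet normal 0.941 -0.067 -0.332
  outer loop
   vertex 4.4 4.3 2.6
   vertex 4.2 0.0 2.9
   vertex 3.7 3.9 0.7
  endloop
 endfacet
 facet normal 0.222 0.900 -0.375
  outer loop
   vertex 1.6 4.5 0.9
   vertex 4.2 4.9 3.4
   vertex 3.7 3.9 0.7
  endloop
 endfacet
 facet normal -0.610 0.578 0.542
  outer loop
   vertex 1.6 4.5 0.9
   vertex 1.4 1.1 4.3
   vertex 4.2 4.9 3.4
  endloop
 endfacet
 facet normal -0.953 0.240 0.184
  outer loop
   vertex 1.6 4.5 0.9
   vertex 0.7 1.0 0.8
   vertex 1.4 1.1 4.3
  endloop
 endfacet
 facet normal 0.185 -0.224 -0.957
  outer loop
   vertex 1.0 2.1 0.6
   vertex 3.7 3.9 0.7
   vertex 0.7 1.0 0.8
  endloop
 endfacet
 facet normal -0.966 0.250 -0.072
  outer loop
   vertex 1.0 2.1 0.6
   vertex 0.7 1.0 0.8
   vertex 1.6 4.5 0.9
  endloop
 endfacet
 facet normal -0.055 0.137 -0.989
  outer loop
   vertex 1.0 2.1 0.6
   vertex 1.6 4.5 0.9
   vertex 3.7 3.9 0.7
  endloop
 endfacet
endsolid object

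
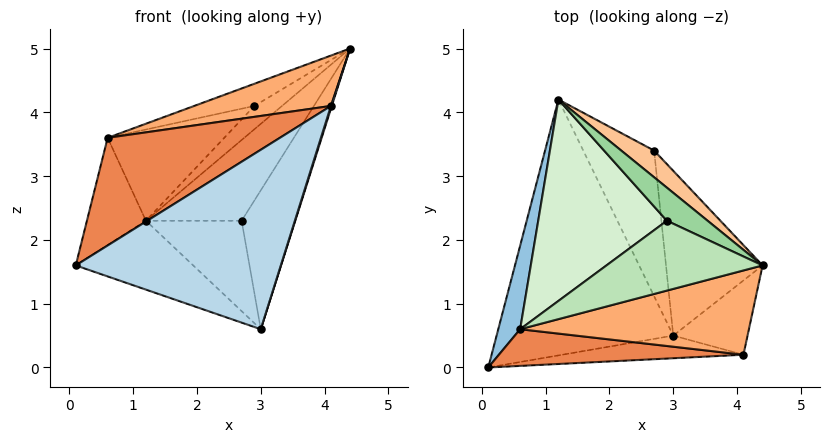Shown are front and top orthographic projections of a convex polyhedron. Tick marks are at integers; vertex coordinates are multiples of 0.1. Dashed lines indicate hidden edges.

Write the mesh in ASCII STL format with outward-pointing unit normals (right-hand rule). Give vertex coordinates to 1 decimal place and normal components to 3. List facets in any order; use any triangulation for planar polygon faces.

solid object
 facet normal -0.353 0.243 -0.903
  outer loop
   vertex 3.0 0.5 0.6
   vertex 0.1 0.0 1.6
   vertex 1.2 4.2 2.3
  endloop
 endfacet
 facet normal -0.959 0.222 0.173
  outer loop
   vertex 0.6 0.6 3.6
   vertex 1.2 4.2 2.3
   vertex 0.1 0.0 1.6
  endloop
 endfacet
 facet normal 0.127 -0.984 -0.124
  outer loop
   vertex 4.1 0.2 4.1
   vertex 0.1 0.0 1.6
   vertex 3.0 0.5 0.6
  endloop
 endfacet
 facet normal 0.954 -0.011 -0.301
  outer loop
   vertex 4.1 0.2 4.1
   vertex 3.0 0.5 0.6
   vertex 4.4 1.6 5.0
  endloop
 endfacet
 facet normal -0.152 -0.935 0.319
  outer loop
   vertex 4.1 0.2 4.1
   vertex 0.6 0.6 3.6
   vertex 0.1 0.0 1.6
  endloop
 endfacet
 facet normal -0.178 -0.505 0.845
  outer loop
   vertex 4.1 0.2 4.1
   vertex 4.4 1.6 5.0
   vertex 0.6 0.6 3.6
  endloop
 endfacet
 facet normal 0.452 0.847 0.280
  outer loop
   vertex 2.7 3.4 2.3
   vertex 1.2 4.2 2.3
   vertex 4.4 1.6 5.0
  endloop
 endfacet
 facet normal 0.885 0.301 -0.357
  outer loop
   vertex 2.7 3.4 2.3
   vertex 4.4 1.6 5.0
   vertex 3.0 0.5 0.6
  endloop
 endfacet
 facet normal 0.271 0.508 -0.818
  outer loop
   vertex 2.7 3.4 2.3
   vertex 3.0 0.5 0.6
   vertex 1.2 4.2 2.3
  endloop
 endfacet
 facet normal -0.216 0.562 0.798
  outer loop
   vertex 2.9 2.3 4.1
   vertex 4.4 1.6 5.0
   vertex 1.2 4.2 2.3
  endloop
 endfacet
 facet normal -0.396 0.278 0.875
  outer loop
   vertex 2.9 2.3 4.1
   vertex 0.6 0.6 3.6
   vertex 4.4 1.6 5.0
  endloop
 endfacet
 facet normal -0.449 0.369 0.814
  outer loop
   vertex 2.9 2.3 4.1
   vertex 1.2 4.2 2.3
   vertex 0.6 0.6 3.6
  endloop
 endfacet
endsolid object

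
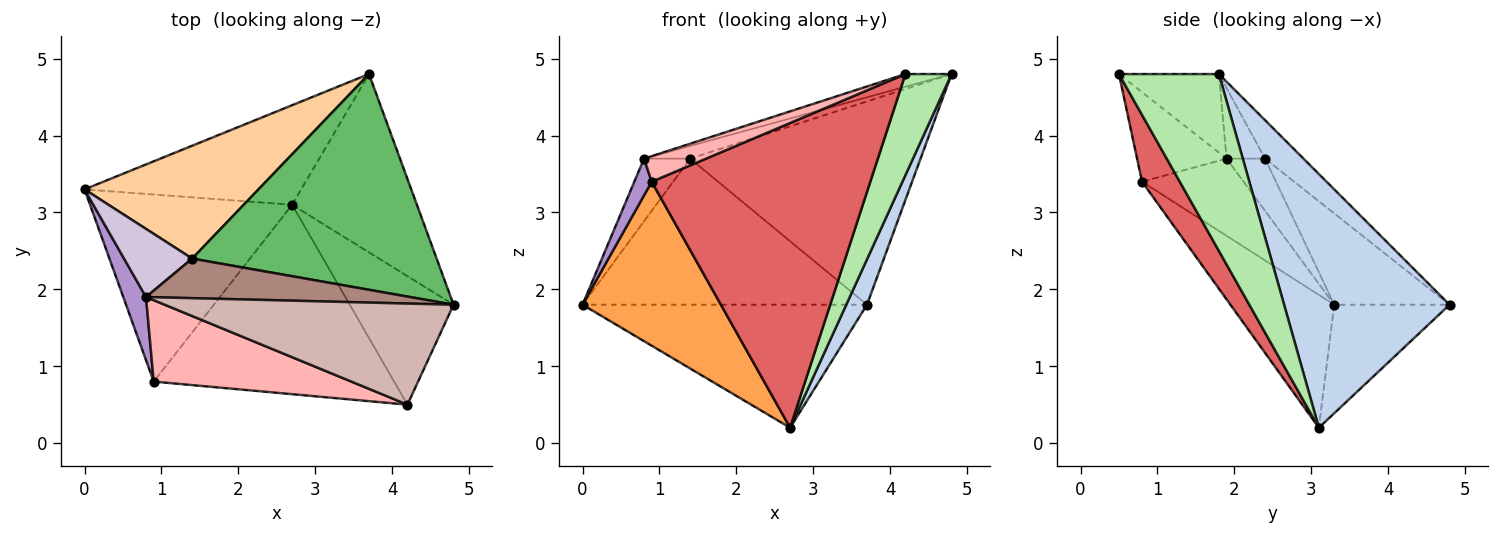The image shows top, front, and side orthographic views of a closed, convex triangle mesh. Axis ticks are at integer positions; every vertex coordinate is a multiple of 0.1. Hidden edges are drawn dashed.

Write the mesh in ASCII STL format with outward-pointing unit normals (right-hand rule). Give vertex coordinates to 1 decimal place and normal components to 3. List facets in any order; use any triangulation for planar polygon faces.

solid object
 facet normal -0.301 0.741 -0.600
  outer loop
   vertex 2.7 3.1 0.2
   vertex 0.0 3.3 1.8
   vertex 3.7 4.8 1.8
  endloop
 endfacet
 facet normal 0.892 -0.112 -0.439
  outer loop
   vertex 2.7 3.1 0.2
   vertex 3.7 4.8 1.8
   vertex 4.8 1.8 4.8
  endloop
 endfacet
 facet normal -0.443 -0.591 -0.674
  outer loop
   vertex 0.9 0.8 3.4
   vertex 0.0 3.3 1.8
   vertex 2.7 3.1 0.2
  endloop
 endfacet
 facet normal -0.306 0.754 0.582
  outer loop
   vertex 1.4 2.4 3.7
   vertex 3.7 4.8 1.8
   vertex 0.0 3.3 1.8
  endloop
 endfacet
 facet normal -0.114 0.681 0.723
  outer loop
   vertex 1.4 2.4 3.7
   vertex 4.8 1.8 4.8
   vertex 3.7 4.8 1.8
  endloop
 endfacet
 facet normal 0.801 -0.370 -0.470
  outer loop
   vertex 4.2 0.5 4.8
   vertex 2.7 3.1 0.2
   vertex 4.8 1.8 4.8
  endloop
 endfacet
 facet normal 0.145 -0.840 -0.522
  outer loop
   vertex 4.2 0.5 4.8
   vertex 0.9 0.8 3.4
   vertex 2.7 3.1 0.2
  endloop
 endfacet
 facet normal -0.397 -0.275 0.876
  outer loop
   vertex 0.8 1.9 3.7
   vertex 0.9 0.8 3.4
   vertex 4.2 0.5 4.8
  endloop
 endfacet
 facet normal -0.946 -0.162 0.279
  outer loop
   vertex 0.8 1.9 3.7
   vertex 0.0 3.3 1.8
   vertex 0.9 0.8 3.4
  endloop
 endfacet
 facet normal -0.491 0.590 0.641
  outer loop
   vertex 0.8 1.9 3.7
   vertex 1.4 2.4 3.7
   vertex 0.0 3.3 1.8
  endloop
 endfacet
 facet normal -0.246 0.296 0.923
  outer loop
   vertex 0.8 1.9 3.7
   vertex 4.8 1.8 4.8
   vertex 1.4 2.4 3.7
  endloop
 endfacet
 facet normal -0.260 0.120 0.958
  outer loop
   vertex 0.8 1.9 3.7
   vertex 4.2 0.5 4.8
   vertex 4.8 1.8 4.8
  endloop
 endfacet
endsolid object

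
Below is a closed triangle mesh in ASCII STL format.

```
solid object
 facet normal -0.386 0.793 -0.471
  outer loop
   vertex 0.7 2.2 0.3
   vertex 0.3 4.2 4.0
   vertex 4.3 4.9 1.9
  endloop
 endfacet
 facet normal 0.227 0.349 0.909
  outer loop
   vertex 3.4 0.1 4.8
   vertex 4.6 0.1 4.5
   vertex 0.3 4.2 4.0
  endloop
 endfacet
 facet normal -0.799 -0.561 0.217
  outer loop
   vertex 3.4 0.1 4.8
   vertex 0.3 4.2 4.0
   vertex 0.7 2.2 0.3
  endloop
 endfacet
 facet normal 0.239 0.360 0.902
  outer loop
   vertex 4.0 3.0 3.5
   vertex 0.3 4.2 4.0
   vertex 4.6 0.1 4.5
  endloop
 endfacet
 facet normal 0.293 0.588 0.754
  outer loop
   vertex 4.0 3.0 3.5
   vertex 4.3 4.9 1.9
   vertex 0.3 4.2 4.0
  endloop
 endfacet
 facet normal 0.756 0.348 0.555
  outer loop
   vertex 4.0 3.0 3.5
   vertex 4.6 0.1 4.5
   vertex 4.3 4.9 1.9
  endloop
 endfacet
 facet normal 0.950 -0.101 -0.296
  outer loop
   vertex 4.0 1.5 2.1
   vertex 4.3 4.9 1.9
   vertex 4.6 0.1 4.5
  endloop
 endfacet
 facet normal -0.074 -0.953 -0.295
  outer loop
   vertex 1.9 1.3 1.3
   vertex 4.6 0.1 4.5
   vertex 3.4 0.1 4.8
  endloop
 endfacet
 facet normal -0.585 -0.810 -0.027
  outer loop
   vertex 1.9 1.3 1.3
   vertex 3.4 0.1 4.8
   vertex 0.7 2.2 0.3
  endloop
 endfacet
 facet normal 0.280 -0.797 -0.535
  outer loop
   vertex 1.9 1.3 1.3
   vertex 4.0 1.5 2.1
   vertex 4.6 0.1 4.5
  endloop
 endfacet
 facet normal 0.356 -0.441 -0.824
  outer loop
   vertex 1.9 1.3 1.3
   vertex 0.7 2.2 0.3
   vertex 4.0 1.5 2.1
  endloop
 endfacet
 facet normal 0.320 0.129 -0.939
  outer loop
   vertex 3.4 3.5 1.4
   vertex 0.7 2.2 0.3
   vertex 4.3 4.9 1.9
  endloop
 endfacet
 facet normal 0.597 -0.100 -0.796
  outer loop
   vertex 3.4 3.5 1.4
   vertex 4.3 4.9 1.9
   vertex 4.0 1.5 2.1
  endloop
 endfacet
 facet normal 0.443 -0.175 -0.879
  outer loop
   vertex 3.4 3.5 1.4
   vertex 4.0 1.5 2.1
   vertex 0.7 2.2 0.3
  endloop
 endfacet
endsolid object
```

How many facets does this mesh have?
14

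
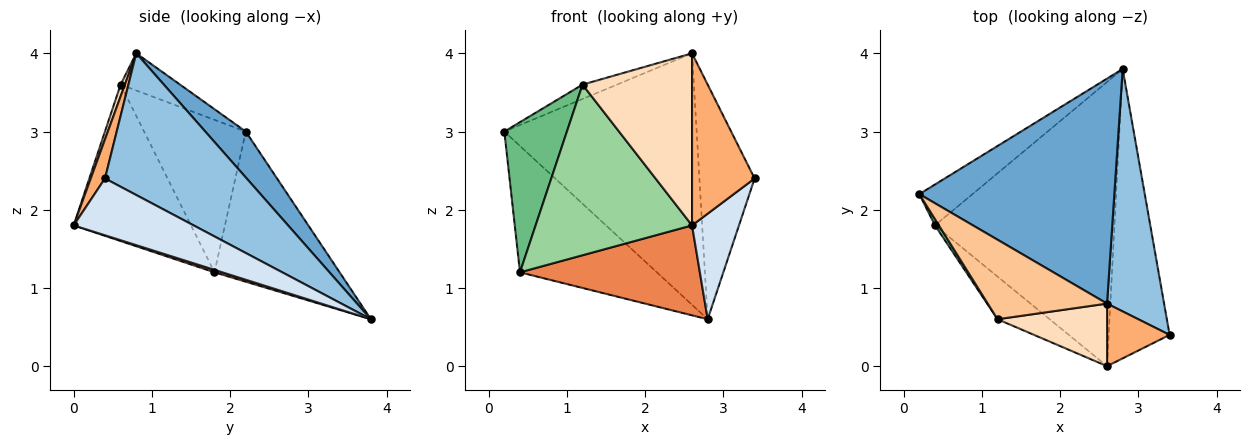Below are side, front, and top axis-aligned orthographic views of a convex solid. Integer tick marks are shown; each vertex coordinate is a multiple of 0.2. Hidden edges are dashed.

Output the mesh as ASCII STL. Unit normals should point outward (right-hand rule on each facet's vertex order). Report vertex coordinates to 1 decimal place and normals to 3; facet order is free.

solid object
 facet normal 0.155 0.736 0.659
  outer loop
   vertex 2.6 0.8 4.0
   vertex 2.8 3.8 0.6
   vertex 0.2 2.2 3.0
  endloop
 endfacet
 facet normal 0.872 0.340 0.351
  outer loop
   vertex 2.6 0.8 4.0
   vertex 3.4 0.4 2.4
   vertex 2.8 3.8 0.6
  endloop
 endfacet
 facet normal -0.656 0.718 -0.232
  outer loop
   vertex 0.4 1.8 1.2
   vertex 0.2 2.2 3.0
   vertex 2.8 3.8 0.6
  endloop
 endfacet
 facet normal 0.659 -0.258 -0.707
  outer loop
   vertex 2.6 0.0 1.8
   vertex 2.8 3.8 0.6
   vertex 3.4 0.4 2.4
  endloop
 endfacet
 facet normal 0.013 -0.302 -0.953
  outer loop
   vertex 2.6 0.0 1.8
   vertex 0.4 1.8 1.2
   vertex 2.8 3.8 0.6
  endloop
 endfacet
 facet normal 0.209 -0.919 0.334
  outer loop
   vertex 2.6 0.0 1.8
   vertex 3.4 0.4 2.4
   vertex 2.6 0.8 4.0
  endloop
 endfacet
 facet normal -0.293 0.170 0.941
  outer loop
   vertex 1.2 0.6 3.6
   vertex 2.6 0.8 4.0
   vertex 0.2 2.2 3.0
  endloop
 endfacet
 facet normal 0.037 -0.939 0.342
  outer loop
   vertex 1.2 0.6 3.6
   vertex 2.6 0.0 1.8
   vertex 2.6 0.8 4.0
  endloop
 endfacet
 facet normal -0.851 -0.524 0.022
  outer loop
   vertex 1.2 0.6 3.6
   vertex 0.2 2.2 3.0
   vertex 0.4 1.8 1.2
  endloop
 endfacet
 facet normal -0.588 -0.784 -0.196
  outer loop
   vertex 1.2 0.6 3.6
   vertex 0.4 1.8 1.2
   vertex 2.6 0.0 1.8
  endloop
 endfacet
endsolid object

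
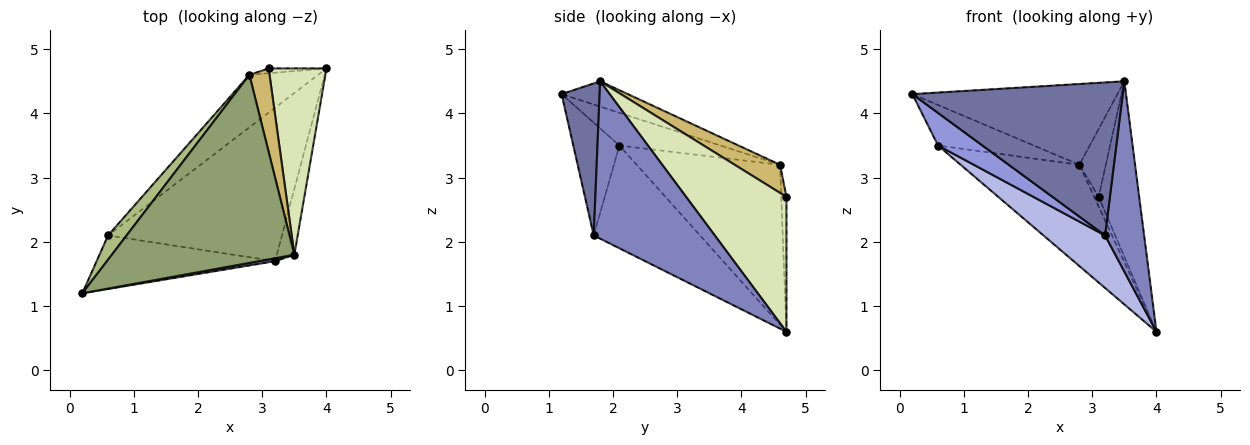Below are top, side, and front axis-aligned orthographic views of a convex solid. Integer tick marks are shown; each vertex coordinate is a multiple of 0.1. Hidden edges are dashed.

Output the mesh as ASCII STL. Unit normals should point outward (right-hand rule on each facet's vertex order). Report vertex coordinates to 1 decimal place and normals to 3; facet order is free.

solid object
 facet normal 0.178 -0.984 0.019
  outer loop
   vertex 3.2 1.7 2.1
   vertex 3.5 1.8 4.5
   vertex 0.2 1.2 4.3
  endloop
 endfacet
 facet normal 0.946 -0.305 -0.106
  outer loop
   vertex 3.2 1.7 2.1
   vertex 4.0 4.7 0.6
   vertex 3.5 1.8 4.5
  endloop
 endfacet
 facet normal -0.475 -0.457 -0.752
  outer loop
   vertex 3.2 1.7 2.1
   vertex 0.2 1.2 4.3
   vertex 0.6 2.1 3.5
  endloop
 endfacet
 facet normal -0.488 -0.283 -0.826
  outer loop
   vertex 3.2 1.7 2.1
   vertex 0.6 2.1 3.5
   vertex 4.0 4.7 0.6
  endloop
 endfacet
 facet normal -0.126 0.392 0.911
  outer loop
   vertex 2.8 4.6 3.2
   vertex 0.2 1.2 4.3
   vertex 3.5 1.8 4.5
  endloop
 endfacet
 facet normal -0.671 0.636 0.380
  outer loop
   vertex 2.8 4.6 3.2
   vertex 0.6 2.1 3.5
   vertex 0.2 1.2 4.3
  endloop
 endfacet
 facet normal -0.731 0.606 -0.314
  outer loop
   vertex 2.8 4.6 3.2
   vertex 4.0 4.7 0.6
   vertex 0.6 2.1 3.5
  endloop
 endfacet
 facet normal 0.862 0.348 0.369
  outer loop
   vertex 3.1 4.7 2.7
   vertex 3.5 1.8 4.5
   vertex 4.0 4.7 0.6
  endloop
 endfacet
 facet normal -0.722 0.619 -0.309
  outer loop
   vertex 3.1 4.7 2.7
   vertex 4.0 4.7 0.6
   vertex 2.8 4.6 3.2
  endloop
 endfacet
 facet normal 0.735 0.428 0.526
  outer loop
   vertex 3.1 4.7 2.7
   vertex 2.8 4.6 3.2
   vertex 3.5 1.8 4.5
  endloop
 endfacet
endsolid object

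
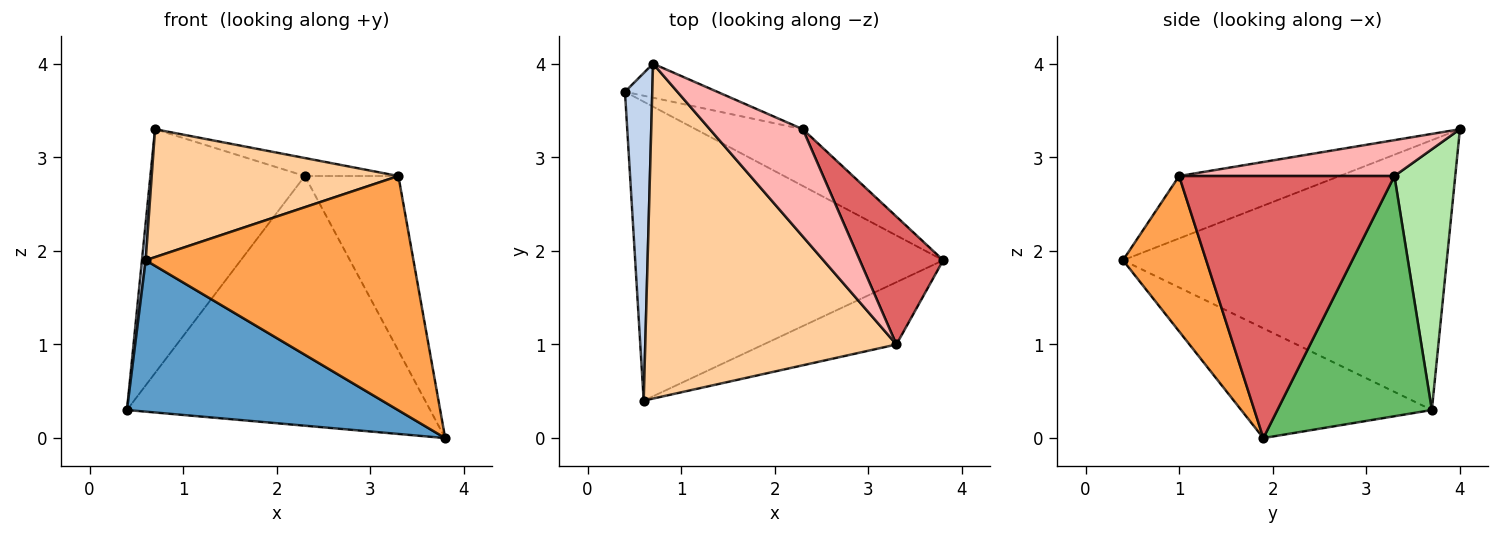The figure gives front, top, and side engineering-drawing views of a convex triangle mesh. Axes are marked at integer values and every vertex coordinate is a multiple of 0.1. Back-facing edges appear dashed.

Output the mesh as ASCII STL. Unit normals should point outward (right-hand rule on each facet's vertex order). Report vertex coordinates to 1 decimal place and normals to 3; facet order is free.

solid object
 facet normal -0.303 -0.431 -0.850
  outer loop
   vertex 0.6 0.4 1.9
   vertex 0.4 3.7 0.3
   vertex 3.8 1.9 0.0
  endloop
 endfacet
 facet normal -0.995 -0.012 0.101
  outer loop
   vertex 0.7 4.0 3.3
   vertex 0.4 3.7 0.3
   vertex 0.6 0.4 1.9
  endloop
 endfacet
 facet normal 0.288 -0.926 -0.246
  outer loop
   vertex 3.3 1.0 2.8
   vertex 0.6 0.4 1.9
   vertex 3.8 1.9 0.0
  endloop
 endfacet
 facet normal -0.226 -0.348 0.910
  outer loop
   vertex 3.3 1.0 2.8
   vertex 0.7 4.0 3.3
   vertex 0.6 0.4 1.9
  endloop
 endfacet
 facet normal 0.445 0.873 -0.198
  outer loop
   vertex 2.3 3.3 2.8
   vertex 3.8 1.9 0.0
   vertex 0.4 3.7 0.3
  endloop
 endfacet
 facet normal 0.363 0.923 -0.129
  outer loop
   vertex 2.3 3.3 2.8
   vertex 0.4 3.7 0.3
   vertex 0.7 4.0 3.3
  endloop
 endfacet
 facet normal 0.880 0.383 0.280
  outer loop
   vertex 2.3 3.3 2.8
   vertex 3.3 1.0 2.8
   vertex 3.8 1.9 0.0
  endloop
 endfacet
 facet normal 0.356 0.155 0.922
  outer loop
   vertex 2.3 3.3 2.8
   vertex 0.7 4.0 3.3
   vertex 3.3 1.0 2.8
  endloop
 endfacet
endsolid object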